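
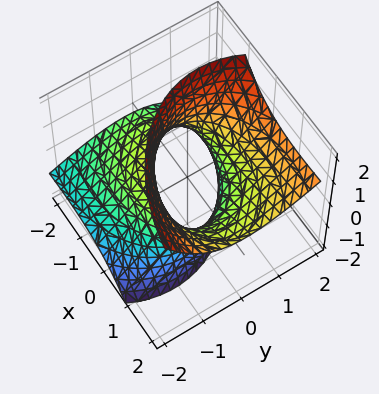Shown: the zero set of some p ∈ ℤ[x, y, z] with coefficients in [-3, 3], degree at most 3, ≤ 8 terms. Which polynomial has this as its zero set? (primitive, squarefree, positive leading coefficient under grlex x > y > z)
1. Degree: no degree-1 surface has this shape, so deg p = 2.
2. From the axis intercepts and sections: the y-axis gridline crossings are at y ∈ {-1, 1}; it misses every integer gridline on the z-axis.
3. Assembling these constraints gives the stated polynomial.

x^2 - 3*x*z + 2*y^2 - 2*y*z - z^2 - 2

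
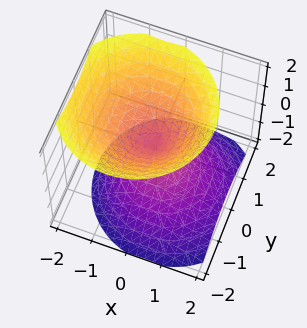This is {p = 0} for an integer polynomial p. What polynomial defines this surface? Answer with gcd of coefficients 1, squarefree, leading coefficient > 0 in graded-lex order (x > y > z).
First, I count 2 distinct pieces.
Then, deg p = 2.
Then, from the visible intercepts: it meets the y-axis at y = 0 (among the integer gridlines); one z-axis crossing is at z = 0.
Finally, solving for integer coefficients yields p as stated.

2*x^2 + x*z + 2*y^2 - 2*z^2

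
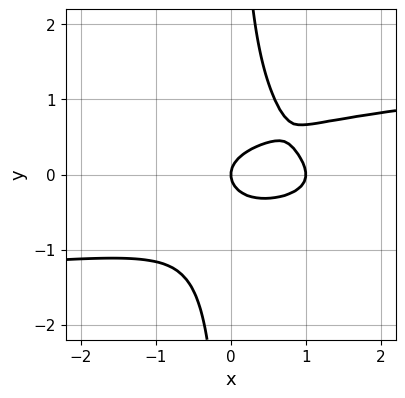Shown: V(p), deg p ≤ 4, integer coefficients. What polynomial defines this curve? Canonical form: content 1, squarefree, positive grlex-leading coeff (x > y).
3*x*y^3 - x^2 - 2*y^2 + x

1. Degree: no degree-3 curve has this shape, so deg p = 4.
2. From the axis intercepts and sections: it crosses the y-axis at the gridline y = 0; among the integer gridlines, it crosses the x-axis at x ∈ {0, 1}.
3. Assembling these constraints gives the stated polynomial.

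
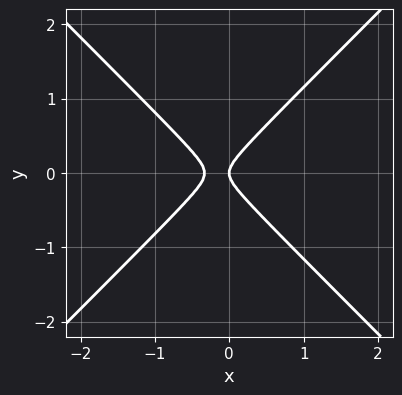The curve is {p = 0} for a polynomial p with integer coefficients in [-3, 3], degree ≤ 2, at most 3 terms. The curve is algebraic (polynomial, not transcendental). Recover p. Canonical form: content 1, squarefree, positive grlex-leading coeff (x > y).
First, degree: the shape is more complex than any degree-1 curve, so deg p = 2.
Then, symmetries: mirror symmetry y ↦ −y ⇒ only even powers of y.
Then, against the integer gridlines: it crosses the y-axis at the gridline y = 0; it crosses the x-axis at the gridline x = 0.
Finally, solving for integer coefficients yields p as stated.

3*x^2 - 3*y^2 + x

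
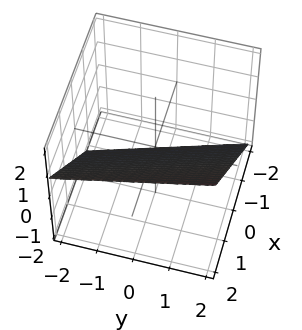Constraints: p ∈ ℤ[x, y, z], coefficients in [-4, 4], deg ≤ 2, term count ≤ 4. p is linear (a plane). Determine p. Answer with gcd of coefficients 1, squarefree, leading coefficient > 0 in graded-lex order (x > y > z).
(a) The degree is 1 — the surface is flat (a plane).
(b) From the visible intercepts: it meets the y-axis at y = 2 (among the integer gridlines).
(c) Assembling these constraints gives the stated polynomial.

3*x + y - 3*z - 2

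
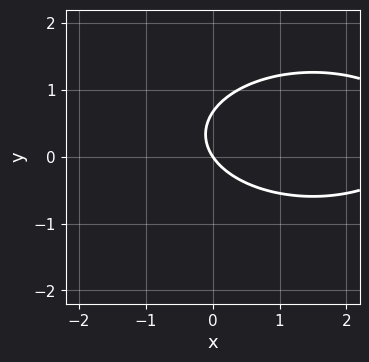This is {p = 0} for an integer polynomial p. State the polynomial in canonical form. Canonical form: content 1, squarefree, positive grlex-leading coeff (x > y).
x^2 + 3*y^2 - 3*x - 2*y

(a) deg p = 2. No degree-1 curve has this shape.
(b) From the axis intercepts and sections: one y-axis crossing is at y = 0; it crosses the x-axis at the gridline x = 0.
(c) Fitting integer coefficients to these (and the overall shape) gives p.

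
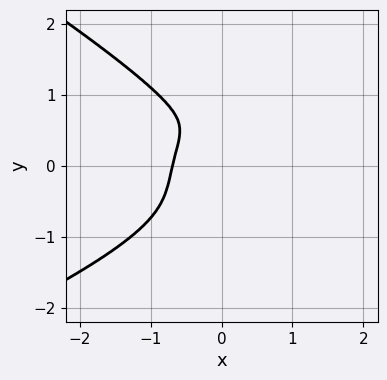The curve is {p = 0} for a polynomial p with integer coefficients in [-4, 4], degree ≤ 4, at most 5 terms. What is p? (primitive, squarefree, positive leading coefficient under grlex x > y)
x*y^3 + 3*y^4 + 3*x^3 - y + 1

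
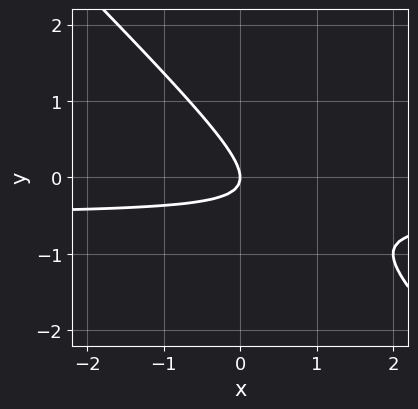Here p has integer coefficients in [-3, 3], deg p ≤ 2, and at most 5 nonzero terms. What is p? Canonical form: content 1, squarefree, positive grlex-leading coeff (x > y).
First, the degree is 2 — no degree-1 curve has this shape.
Then, checking where it meets the axes: it meets the x-axis at x = 0 (among the integer gridlines); one y-axis crossing is at y = 0.
Finally, solving for integer coefficients yields p as stated.

2*x*y + 2*y^2 + x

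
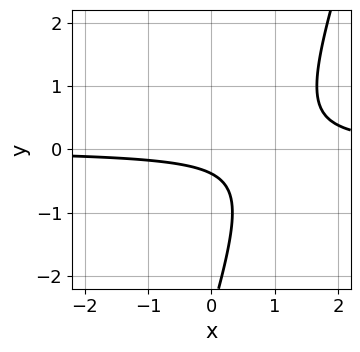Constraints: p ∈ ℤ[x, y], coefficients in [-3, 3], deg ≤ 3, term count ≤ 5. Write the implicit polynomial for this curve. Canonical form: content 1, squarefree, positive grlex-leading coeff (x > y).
First, degree: a generic line meets the curve in up to 2 points, so deg p = 2.
Then, checking where it meets the axes: it misses every integer gridline on the x-axis.
Finally, matching integer coefficients to the picture gives p.

3*x*y - y^2 - 3*y - 1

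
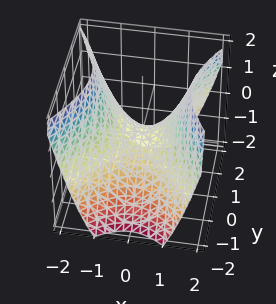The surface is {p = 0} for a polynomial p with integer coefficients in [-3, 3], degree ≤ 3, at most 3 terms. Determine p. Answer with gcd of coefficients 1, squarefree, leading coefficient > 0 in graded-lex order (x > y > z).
3*x^2 - 2*y^2 - 3*z

1. deg p = 2. A saddle surface; a quadric.
2. Symmetries: mirror symmetry x ↦ −x ⇒ only even powers of x; mirror symmetry y ↦ −y ⇒ only even powers of y.
3. Observable constraints: one y-axis crossing is at y = 0; it crosses the x-axis at the gridline x = 0; it crosses the z-axis at the gridline z = 0.
4. Assembling these constraints gives the stated polynomial.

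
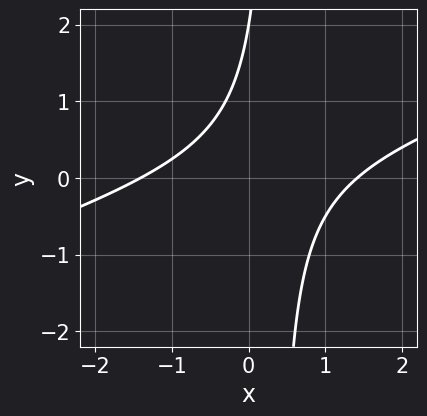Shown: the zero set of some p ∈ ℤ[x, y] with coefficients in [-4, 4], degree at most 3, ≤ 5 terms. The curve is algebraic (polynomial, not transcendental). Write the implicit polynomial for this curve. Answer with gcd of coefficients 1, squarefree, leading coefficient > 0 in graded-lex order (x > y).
x^2 - 3*x*y + y - 2

First, the degree is 2 — no degree-1 curve has this shape.
Next, observable constraints: it crosses the y-axis at the gridline y = 2.
Finally, these observations pin down the coefficients.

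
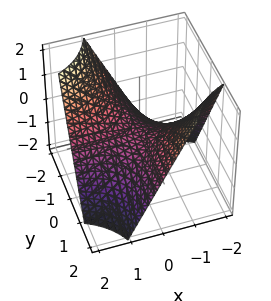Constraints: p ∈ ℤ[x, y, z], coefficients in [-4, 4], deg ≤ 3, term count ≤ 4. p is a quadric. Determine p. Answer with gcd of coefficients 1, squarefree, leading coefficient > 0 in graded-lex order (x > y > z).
1. deg p = 2. A hyperbolic paraboloid; a quadric.
2. Checking where it meets the axes: it crosses the z-axis at the gridline z = 0; every point of the y-axis in the box is on the surface.
3. The integer polynomial consistent with all of this is the stated p. Check: (2, 0, 0) on the x-axis lies on the surface, and p(2, 0, 0) = 0. ✓

x*y + z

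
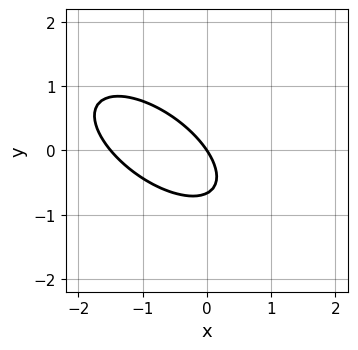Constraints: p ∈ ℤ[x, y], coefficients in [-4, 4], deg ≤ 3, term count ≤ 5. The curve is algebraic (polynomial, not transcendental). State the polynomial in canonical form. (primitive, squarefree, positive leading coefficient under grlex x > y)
(a) The degree is 2 — a generic line meets the curve in up to 2 points.
(b) Against the integer gridlines: one x-axis crossing is at x = 0; it meets the y-axis at y = 0 (among the integer gridlines).
(c) Assembling these constraints gives the stated polynomial.

2*x^2 + 3*x*y + 3*y^2 + 3*x + 2*y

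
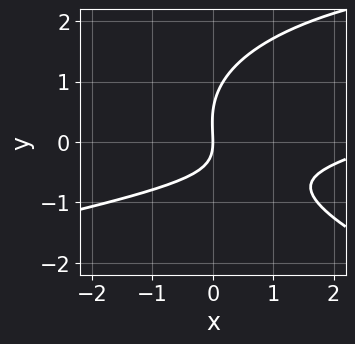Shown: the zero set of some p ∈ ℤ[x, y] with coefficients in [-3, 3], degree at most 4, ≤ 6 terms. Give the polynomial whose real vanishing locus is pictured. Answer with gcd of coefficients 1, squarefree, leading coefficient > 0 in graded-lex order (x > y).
2*y^3 + x^2 - 3*x*y - y^2 - 3*x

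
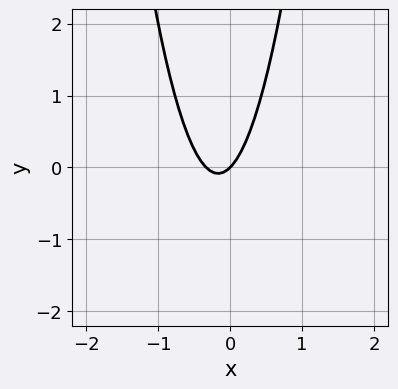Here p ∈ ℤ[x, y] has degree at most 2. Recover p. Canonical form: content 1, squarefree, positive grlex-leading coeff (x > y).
1. deg p = 2.
2. From the axis intercepts and sections: it meets the x-axis at x = 0 (among the integer gridlines); it meets the y-axis at y = 0 (among the integer gridlines).
3. Together with the visible shape, these determine p as stated.

3*x^2 + x - y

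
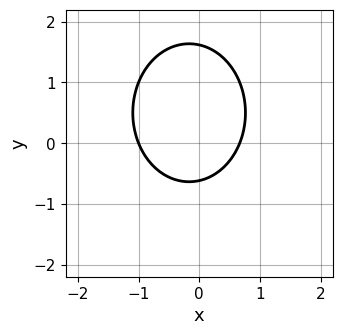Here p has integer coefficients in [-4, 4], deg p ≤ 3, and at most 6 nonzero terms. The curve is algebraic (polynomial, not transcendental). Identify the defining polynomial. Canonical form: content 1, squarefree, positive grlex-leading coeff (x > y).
3*x^2 + 2*y^2 + x - 2*y - 2

(a) Degree: a generic line meets the curve in up to 2 points, so deg p = 2.
(b) From the axis intercepts and sections: it meets the x-axis at x = -1 (among the integer gridlines).
(c) The integer polynomial consistent with all of this is the stated p.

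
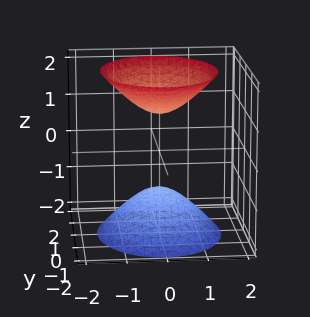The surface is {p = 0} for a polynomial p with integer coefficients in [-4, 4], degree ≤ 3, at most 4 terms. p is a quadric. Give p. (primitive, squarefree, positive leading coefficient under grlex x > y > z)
3*x^2 + 2*y^2 - 2*z^2 + 2

I count 2 distinct pieces. Treating them together as one polynomial.
The degree is 2 — two separate bowl-shaped sheets opening away from each other; a quadric.
Symmetries: mirror symmetry y ↦ −y ⇒ only even powers of y; it's symmetric under z → −z, forcing even powers of z; it's symmetric under x → −x, forcing even powers of x.
Against the integer gridlines: the z-axis gridline crossings are at z ∈ {-1, 1}; it misses every integer gridline on the x-axis; the surface avoids every integer y-axis point in the box.
Together with the visible shape, these determine p as stated.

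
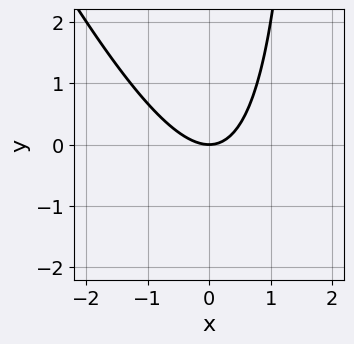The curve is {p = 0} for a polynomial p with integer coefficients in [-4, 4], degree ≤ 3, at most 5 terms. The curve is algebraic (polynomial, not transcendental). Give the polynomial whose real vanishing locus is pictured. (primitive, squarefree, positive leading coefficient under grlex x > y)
First, the degree is 2 — a generic line meets the curve in up to 2 points.
Next, against the integer gridlines: one x-axis crossing is at x = 0; one y-axis crossing is at y = 0.
Finally, putting this together gives p.

2*x^2 + x*y - 2*y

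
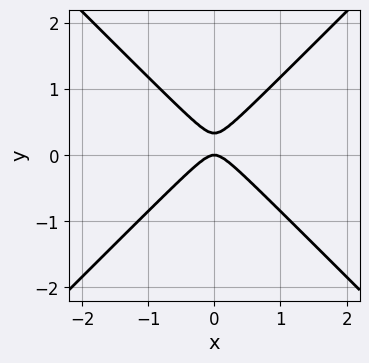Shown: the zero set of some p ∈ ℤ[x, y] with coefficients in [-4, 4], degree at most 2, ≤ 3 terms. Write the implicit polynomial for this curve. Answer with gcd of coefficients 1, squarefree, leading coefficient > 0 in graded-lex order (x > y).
Degree: a generic line meets the curve in up to 2 points, so deg p = 2.
Symmetries: mirror symmetry x ↦ −x ⇒ only even powers of x.
From the visible intercepts: it crosses the y-axis at the gridline y = 0; it crosses the x-axis at the gridline x = 0.
Assembling these constraints gives the stated polynomial.

3*x^2 - 3*y^2 + y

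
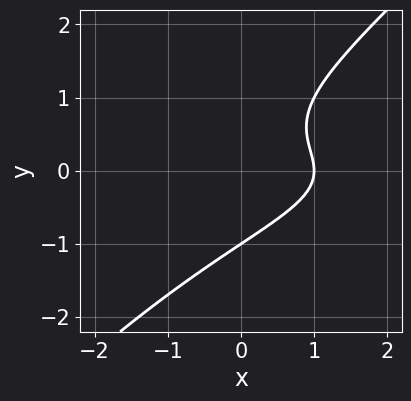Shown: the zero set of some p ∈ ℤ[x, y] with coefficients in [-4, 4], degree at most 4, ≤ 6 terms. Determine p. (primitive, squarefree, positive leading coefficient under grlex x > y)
(a) Degree: the shape is more complex than any degree-2 curve, so deg p = 3.
(b) Against the integer gridlines: one y-axis crossing is at y = -1; one x-axis crossing is at x = 1.
(c) Matching integer coefficients to the picture gives p.

x*y^2 - y^3 + x - 1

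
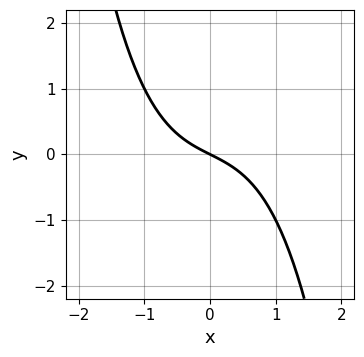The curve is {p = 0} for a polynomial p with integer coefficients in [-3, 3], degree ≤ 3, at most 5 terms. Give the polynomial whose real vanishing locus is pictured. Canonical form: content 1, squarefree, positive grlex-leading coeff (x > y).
(a) Degree: a generic line meets the curve in up to 3 points, so deg p = 3.
(b) Observable constraints: it crosses the x-axis at the gridline x = 0; one y-axis crossing is at y = 0.
(c) Solving for integer coefficients yields p as stated.

x^3 + x + 2*y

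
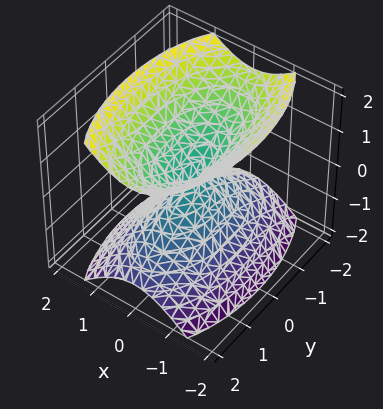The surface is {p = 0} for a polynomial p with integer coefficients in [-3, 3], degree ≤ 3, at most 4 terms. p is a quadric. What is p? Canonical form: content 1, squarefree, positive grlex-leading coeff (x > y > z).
3*x^2 + y^2 - 2*z^2

There are 2 components. They look like related sheets of one shape, so recover p as a whole.
deg p = 2. Two nappes meeting at a single point; a quadric.
Symmetries: the x ↦ −x reflection is a symmetry, so x appears only in even powers; it's symmetric under z → −z, forcing even powers of z; mirror symmetry y ↦ −y ⇒ only even powers of y.
Observable constraints: one z-axis crossing is at z = 0; one y-axis crossing is at y = 0.
Fitting integer coefficients to these (and the overall shape) gives p.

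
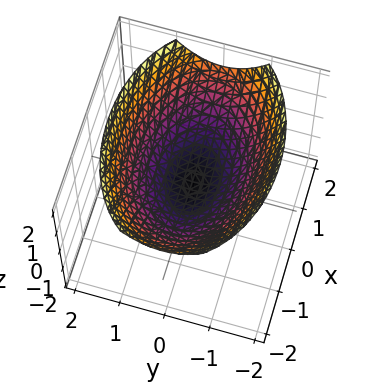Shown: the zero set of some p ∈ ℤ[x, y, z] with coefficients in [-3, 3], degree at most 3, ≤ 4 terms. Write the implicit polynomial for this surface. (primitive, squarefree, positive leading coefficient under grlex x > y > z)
x^2 + 2*y^2 - 3*z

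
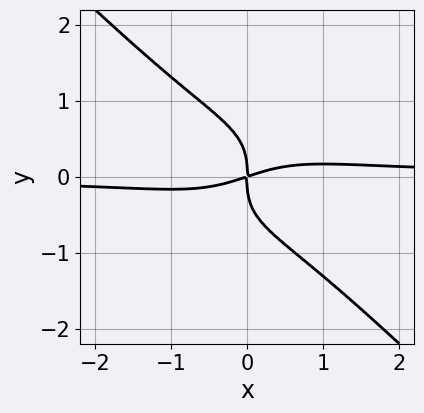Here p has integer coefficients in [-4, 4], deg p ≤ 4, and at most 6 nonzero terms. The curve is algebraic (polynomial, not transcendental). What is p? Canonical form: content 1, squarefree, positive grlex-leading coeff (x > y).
3*x^3*y + 3*y^4 - x^2 + 3*x*y

First, the degree is 4 — a generic line meets the curve in up to 4 points.
Next, against the integer gridlines: one x-axis crossing is at x = 0; one y-axis crossing is at y = 0.
Finally, putting this together gives p.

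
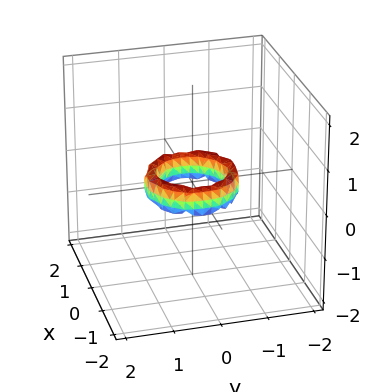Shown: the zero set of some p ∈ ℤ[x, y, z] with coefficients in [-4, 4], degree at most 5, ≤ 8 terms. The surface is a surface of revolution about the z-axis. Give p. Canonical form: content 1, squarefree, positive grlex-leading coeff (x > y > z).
2*x^4 + 4*x^2*y^2 + 2*y^4 - 3*x^2 - 3*y^2 + z^2 + 1

The degree is 4 — a generic line meets the surface in up to 4 points.
Symmetries: rotational symmetry about the z-axis ⇒ p depends on x, y only through x² + y².
Checking where it meets the axes: a circular section at z = 0 has radius between 0 and 1; among the integer gridlines, it crosses the y-axis at y ∈ {-1, 1}; it misses every integer gridline on the z-axis.
The integer polynomial consistent with all of this is the stated p. Check: (1, 0, 0) on the x-axis lies on the surface, and p(1, 0, 0) = 0. ✓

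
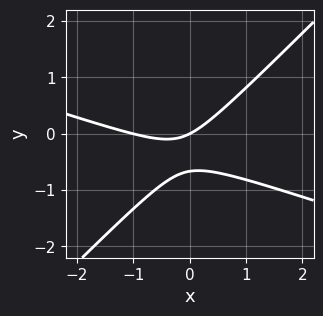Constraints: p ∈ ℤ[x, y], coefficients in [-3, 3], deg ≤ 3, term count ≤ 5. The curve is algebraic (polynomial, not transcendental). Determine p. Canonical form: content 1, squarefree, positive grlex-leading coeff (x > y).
x^2 + 2*x*y - 3*y^2 + x - 2*y

(a) Degree: a generic line meets the curve in up to 2 points, so deg p = 2.
(b) Reading off the gridlines: it meets the y-axis at y = 0 (among the integer gridlines); among the integer gridlines, it crosses the x-axis at x ∈ {-1, 0}.
(c) Together with the visible shape, these determine p as stated.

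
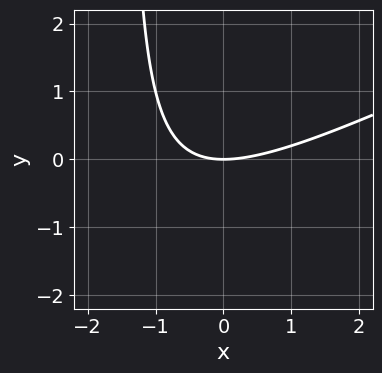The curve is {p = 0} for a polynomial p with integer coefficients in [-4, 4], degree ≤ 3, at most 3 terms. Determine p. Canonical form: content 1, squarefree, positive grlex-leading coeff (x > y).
deg p = 2. No degree-1 curve has this shape.
Checking where it meets the axes: it crosses the x-axis at the gridline x = 0; it meets the y-axis at y = 0 (among the integer gridlines).
Solving for integer coefficients yields p as stated.

x^2 - 2*x*y - 3*y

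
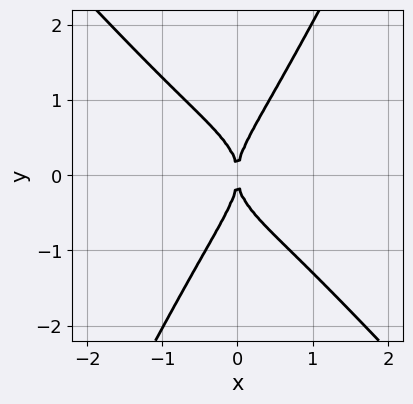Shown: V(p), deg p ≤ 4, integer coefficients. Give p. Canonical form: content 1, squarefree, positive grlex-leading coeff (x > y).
1. deg p = 4.
2. Observable constraints: it meets the x-axis at x = 0 (among the integer gridlines); it crosses the y-axis at the gridline y = 0.
3. Together with the visible shape, these determine p as stated.

2*x^4 + 3*x^2*y^2 + 2*x*y^3 - 2*y^4 + 3*x^2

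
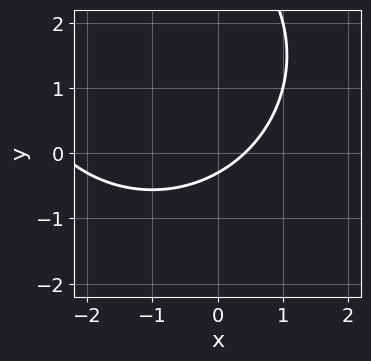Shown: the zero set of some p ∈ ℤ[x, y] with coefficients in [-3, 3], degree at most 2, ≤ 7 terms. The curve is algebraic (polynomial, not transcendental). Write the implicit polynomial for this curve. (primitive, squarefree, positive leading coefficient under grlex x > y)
x^2 + y^2 + 2*x - 3*y - 1

deg p = 2. No degree-1 curve has this shape.
Solving for integer coefficients yields p as stated.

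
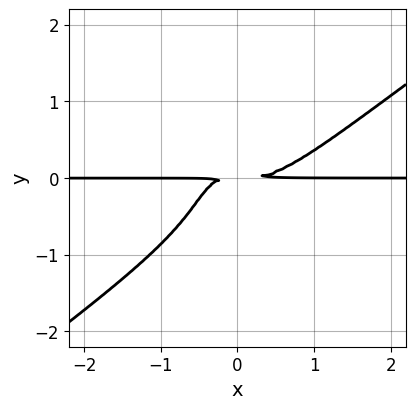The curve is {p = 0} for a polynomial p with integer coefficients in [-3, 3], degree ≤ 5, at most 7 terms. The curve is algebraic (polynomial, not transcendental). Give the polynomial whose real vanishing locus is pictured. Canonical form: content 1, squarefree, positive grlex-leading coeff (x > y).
3*x^3*y - 3*x^2*y^2 - 2*y^4 - 3*x*y^2 - 2*y^2

(a) deg p = 4. A generic line meets the curve in up to 4 points.
(b) Checking where it meets the axes: every point of the x-axis in the box is on the curve.
(c) These observations pin down the coefficients.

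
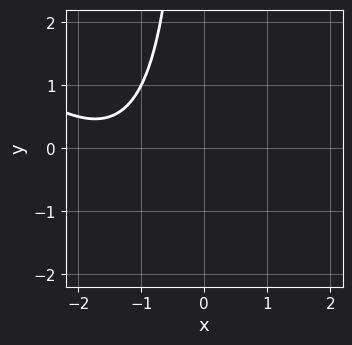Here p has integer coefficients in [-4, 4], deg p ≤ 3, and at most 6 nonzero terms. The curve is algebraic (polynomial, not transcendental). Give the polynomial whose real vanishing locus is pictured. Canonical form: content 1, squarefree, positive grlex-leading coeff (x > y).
x^2 + x*y + 3*x + 3

First, deg p = 2. A generic line meets the curve in up to 2 points.
Then, reading off the gridlines: no y-intercept at any integer in the box; the curve avoids every integer x-axis point in the box.
Finally, solving for integer coefficients yields p as stated.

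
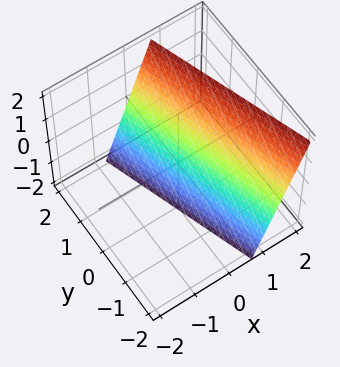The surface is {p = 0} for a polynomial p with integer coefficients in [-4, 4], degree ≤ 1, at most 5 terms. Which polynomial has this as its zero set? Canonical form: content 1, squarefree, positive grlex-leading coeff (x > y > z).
3*x + y - z - 2

First, degree: the surface is flat (a plane), so deg p = 1.
Then, against the integer gridlines: it meets the y-axis at y = 2 (among the integer gridlines); it crosses the z-axis at the gridline z = -2.
Finally, putting this together gives p.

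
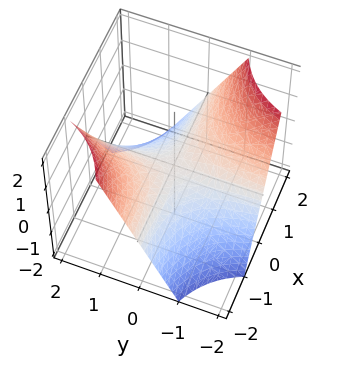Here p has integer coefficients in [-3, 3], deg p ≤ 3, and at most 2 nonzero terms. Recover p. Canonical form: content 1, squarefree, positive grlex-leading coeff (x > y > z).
x*y + z

(a) The degree is 2 — a hyperbolic paraboloid; a quadric.
(b) Observable constraints: it crosses the z-axis at the gridline z = 0; the visible x-axis segment lies entirely on the surface; the visible y-axis segment lies entirely on the surface.
(c) Solving for integer coefficients yields p as stated.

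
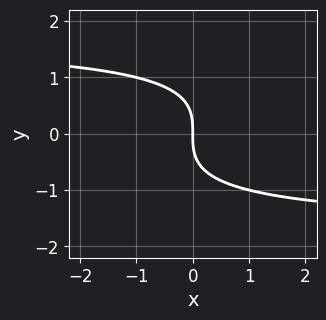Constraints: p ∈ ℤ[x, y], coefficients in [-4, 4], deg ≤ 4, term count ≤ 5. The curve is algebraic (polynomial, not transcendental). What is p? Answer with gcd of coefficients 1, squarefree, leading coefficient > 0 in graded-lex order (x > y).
First, degree: a generic line meets the curve in up to 3 points, so deg p = 3.
Next, against the integer gridlines: one y-axis crossing is at y = 0; it meets the x-axis at x = 0 (among the integer gridlines).
Finally, matching integer coefficients to the picture gives p.

x*y^2 - 2*y^3 - 3*x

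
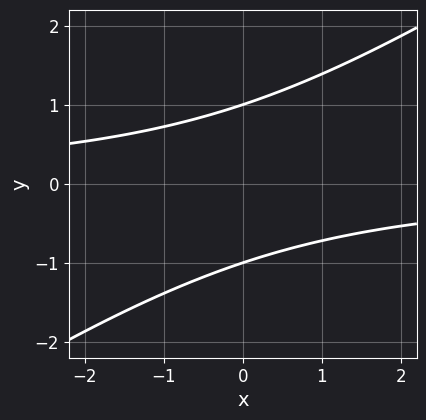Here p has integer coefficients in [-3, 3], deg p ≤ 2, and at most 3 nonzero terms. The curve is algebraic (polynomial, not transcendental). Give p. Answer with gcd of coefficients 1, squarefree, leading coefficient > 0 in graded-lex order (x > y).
2*x*y - 3*y^2 + 3

1. deg p = 2. A generic line meets the curve in up to 2 points.
2. Reading off the gridlines: among the integer gridlines, it crosses the y-axis at y ∈ {-1, 1}; it misses every integer gridline on the x-axis.
3. Fitting integer coefficients to these (and the overall shape) gives p.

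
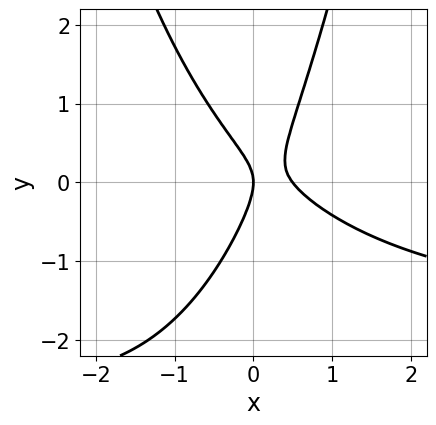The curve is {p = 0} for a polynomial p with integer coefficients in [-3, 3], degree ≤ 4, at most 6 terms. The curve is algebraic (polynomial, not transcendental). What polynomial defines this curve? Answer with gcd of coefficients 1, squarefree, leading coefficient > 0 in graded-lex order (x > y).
First, degree: the shape is more complex than any degree-2 curve, so deg p = 3.
Next, against the integer gridlines: one x-axis crossing is at x = 0; it crosses the y-axis at the gridline y = 0.
Finally, putting this together gives p.

x^2*y + 2*x^2 + x*y - y^2 - x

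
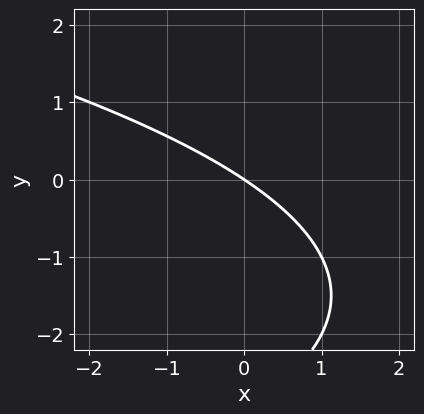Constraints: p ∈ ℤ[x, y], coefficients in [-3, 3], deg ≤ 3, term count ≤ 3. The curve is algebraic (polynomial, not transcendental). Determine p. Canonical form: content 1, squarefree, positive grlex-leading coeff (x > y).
y^2 + 2*x + 3*y

First, deg p = 2. The shape is more complex than any degree-1 curve.
Then, observable constraints: it crosses the y-axis at the gridline y = 0; it meets the x-axis at x = 0 (among the integer gridlines).
Finally, assembling these constraints gives the stated polynomial.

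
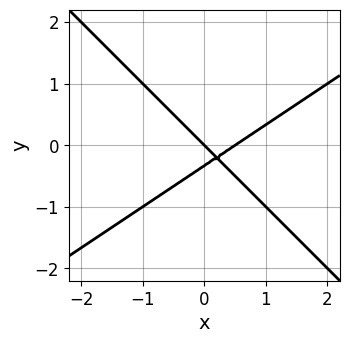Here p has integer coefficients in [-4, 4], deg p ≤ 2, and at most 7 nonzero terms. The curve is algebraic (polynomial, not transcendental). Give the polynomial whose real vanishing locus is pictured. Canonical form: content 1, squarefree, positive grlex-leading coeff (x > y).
2*x^2 - x*y - 3*y^2 - x - y

deg p = 2. No degree-1 curve has this shape.
Checking where it meets the axes: one y-axis crossing is at y = 0; it crosses the x-axis at the gridline x = 0.
These observations pin down the coefficients.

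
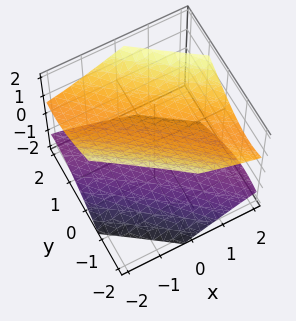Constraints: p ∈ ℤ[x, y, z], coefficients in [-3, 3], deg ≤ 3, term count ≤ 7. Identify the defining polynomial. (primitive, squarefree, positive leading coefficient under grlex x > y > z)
1. The picture has 2 separate pieces.
2. deg p = 2.
3. Checking where it meets the axes: no y-intercept at any integer in the box; the z-axis gridline crossings are at z ∈ {-1, 1}; no x-intercept at any integer in the box.
4. Together with the visible shape, these determine p as stated.

x^2 + 3*x*y + 2*y^2 - 3*z^2 + 3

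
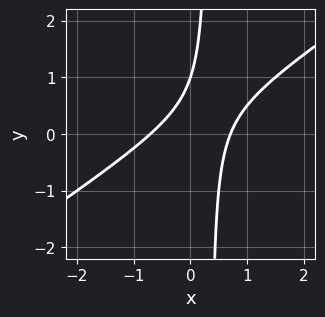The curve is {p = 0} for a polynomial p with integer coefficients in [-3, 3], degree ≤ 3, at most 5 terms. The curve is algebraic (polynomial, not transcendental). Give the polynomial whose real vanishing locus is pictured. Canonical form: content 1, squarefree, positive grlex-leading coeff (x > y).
2*x^2 - 3*x*y + y - 1

First, the degree is 2 — the shape is more complex than any degree-1 curve.
Then, observable constraints: it meets the y-axis at y = 1 (among the integer gridlines).
Finally, putting this together gives p.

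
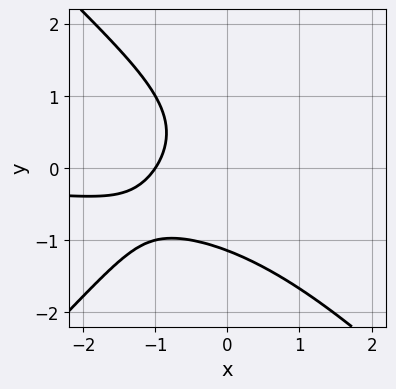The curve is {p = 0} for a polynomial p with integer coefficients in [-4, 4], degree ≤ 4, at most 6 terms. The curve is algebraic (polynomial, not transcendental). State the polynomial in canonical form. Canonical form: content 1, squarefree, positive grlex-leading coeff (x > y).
The degree is 3 — no degree-2 curve has this shape.
From the visible intercepts: it meets the x-axis at x = -1 (among the integer gridlines).
Matching integer coefficients to the picture gives p.

2*x^2*y - 2*y^3 - 3*x - 3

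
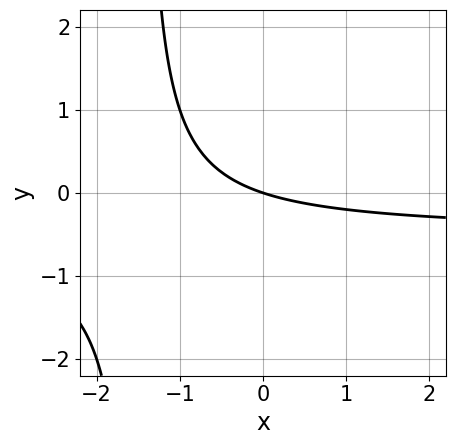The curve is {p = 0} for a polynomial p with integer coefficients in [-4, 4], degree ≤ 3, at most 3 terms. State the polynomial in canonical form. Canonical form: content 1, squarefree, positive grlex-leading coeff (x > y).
2*x*y + x + 3*y

First, the degree is 2 — the shape is more complex than any degree-1 curve.
Next, checking where it meets the axes: it crosses the y-axis at the gridline y = 0; it crosses the x-axis at the gridline x = 0.
Finally, matching integer coefficients to the picture gives p.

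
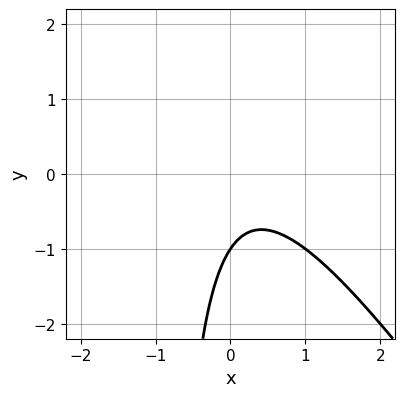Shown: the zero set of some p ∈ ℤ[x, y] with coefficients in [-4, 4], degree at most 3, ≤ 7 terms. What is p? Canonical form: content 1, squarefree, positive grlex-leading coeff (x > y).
3*x^2 + 2*x*y - x + 2*y + 2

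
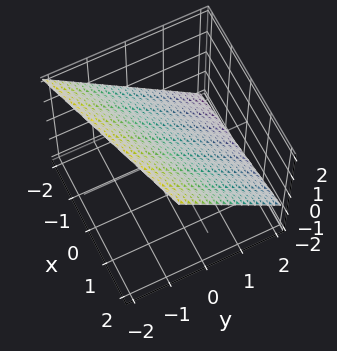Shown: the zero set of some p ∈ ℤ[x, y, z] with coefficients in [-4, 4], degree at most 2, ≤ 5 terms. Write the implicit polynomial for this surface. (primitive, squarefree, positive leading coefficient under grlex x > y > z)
1. Degree: every cross-section is a straight line — this is a plane, so deg p = 1.
2. From the visible intercepts: it crosses the x-axis at the gridline x = -2.
3. The integer polynomial consistent with all of this is the stated p.

x - 3*y - 3*z + 2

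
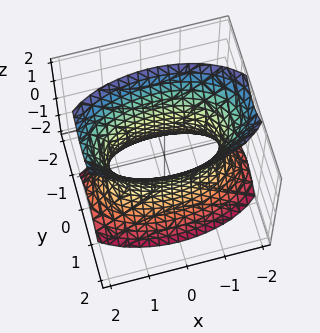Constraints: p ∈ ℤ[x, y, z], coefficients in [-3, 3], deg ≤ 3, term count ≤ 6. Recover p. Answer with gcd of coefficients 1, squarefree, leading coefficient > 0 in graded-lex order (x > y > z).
x^2 + 3*y^2 - z^2 - 2

First, deg p = 2. An hourglass — one-sheet hyperboloid; a quadric.
Then, symmetries: it's symmetric under z → −z, forcing even powers of z; mirror symmetry y ↦ −y ⇒ only even powers of y; the x ↦ −x reflection is a symmetry, so x appears only in even powers.
Then, reading off the gridlines: no z-intercept at any integer in the box.
Finally, assembling these constraints gives the stated polynomial.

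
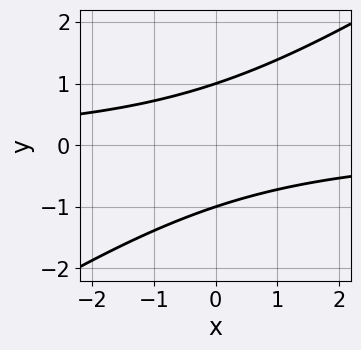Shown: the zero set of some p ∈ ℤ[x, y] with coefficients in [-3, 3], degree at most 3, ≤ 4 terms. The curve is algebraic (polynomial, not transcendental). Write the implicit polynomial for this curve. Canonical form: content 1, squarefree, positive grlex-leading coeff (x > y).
(a) The degree is 2 — the shape is more complex than any degree-1 curve.
(b) From the visible intercepts: it misses every integer gridline on the x-axis; the y-axis gridline crossings are at y ∈ {-1, 1}.
(c) These observations pin down the coefficients.

2*x*y - 3*y^2 + 3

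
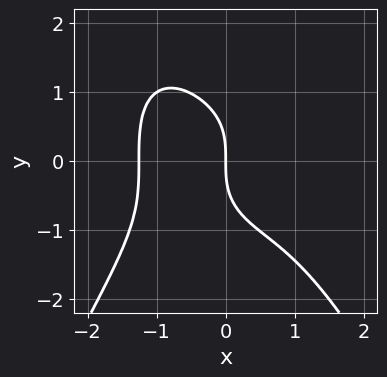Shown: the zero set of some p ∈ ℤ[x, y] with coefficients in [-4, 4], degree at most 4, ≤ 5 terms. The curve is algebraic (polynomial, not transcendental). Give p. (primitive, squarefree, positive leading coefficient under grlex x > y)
x^4 + y^3 + 2*x

1. Degree: a generic line meets the curve in up to 4 points, so deg p = 4.
2. Reading off the gridlines: one x-axis crossing is at x = 0; one y-axis crossing is at y = 0.
3. These observations pin down the coefficients.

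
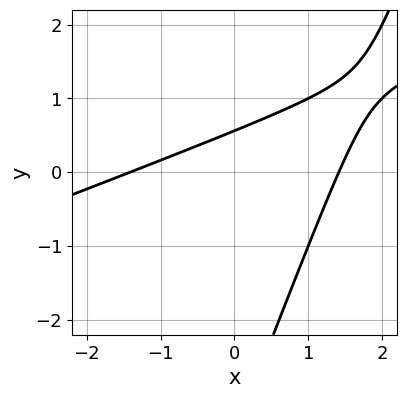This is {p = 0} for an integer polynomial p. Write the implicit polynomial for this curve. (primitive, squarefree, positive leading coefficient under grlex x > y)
deg p = 2.
Putting this together gives p.

x^2 - 3*x*y + y^2 + 3*y - 2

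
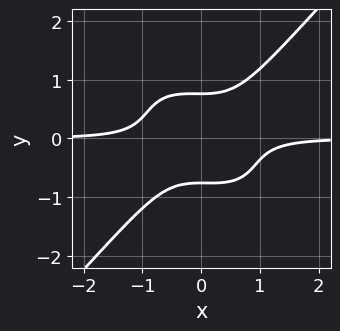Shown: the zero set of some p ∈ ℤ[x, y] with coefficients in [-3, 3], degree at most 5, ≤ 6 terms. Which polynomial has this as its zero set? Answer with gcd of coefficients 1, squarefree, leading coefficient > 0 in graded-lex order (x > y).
(a) deg p = 4. A generic line meets the curve in up to 4 points.
(b) Checking where it meets the axes: no x-intercept at any integer in the box.
(c) Fitting integer coefficients to these (and the overall shape) gives p.

3*x^3*y + x^2*y^2 - 3*y^4 + 1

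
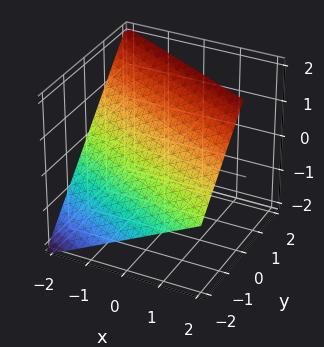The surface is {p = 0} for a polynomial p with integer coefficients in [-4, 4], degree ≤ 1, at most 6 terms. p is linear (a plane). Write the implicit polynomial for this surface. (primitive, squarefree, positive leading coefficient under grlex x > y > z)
x + 2*y - 2*z + 2

First, the degree is 1 — the surface is flat (a plane).
Then, from the visible intercepts: one x-axis crossing is at x = -2; it crosses the y-axis at the gridline y = -1; it crosses the z-axis at the gridline z = 1.
Finally, matching integer coefficients to the picture gives p.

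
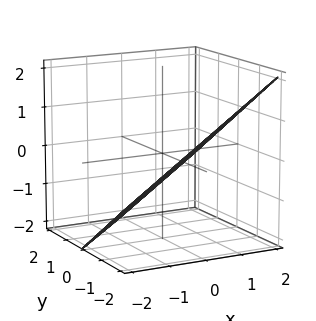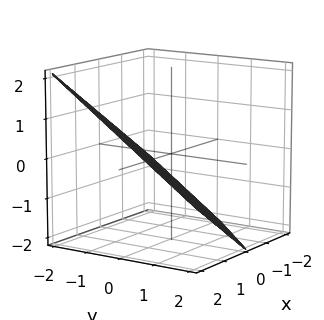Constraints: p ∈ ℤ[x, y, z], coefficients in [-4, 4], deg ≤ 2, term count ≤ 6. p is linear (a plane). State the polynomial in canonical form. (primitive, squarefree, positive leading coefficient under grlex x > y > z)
2*x - 2*y - 3*z - 2

(a) Degree: the surface is flat (a plane), so deg p = 1.
(b) From the axis intercepts and sections: it meets the y-axis at y = -1 (among the integer gridlines); one x-axis crossing is at x = 1.
(c) These observations pin down the coefficients.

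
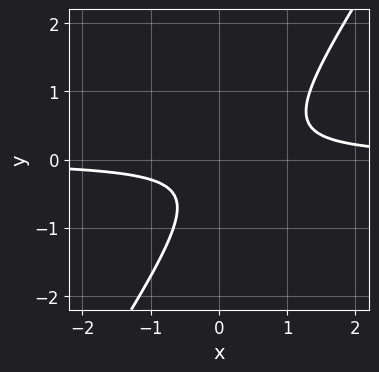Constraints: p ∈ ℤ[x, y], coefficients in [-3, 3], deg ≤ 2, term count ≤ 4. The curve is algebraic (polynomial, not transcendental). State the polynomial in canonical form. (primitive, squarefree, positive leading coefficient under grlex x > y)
1. The degree is 2 — no degree-1 curve has this shape.
2. Reading off the gridlines: no y-intercept at any integer in the box; no x-intercept at any integer in the box.
3. These observations pin down the coefficients.

3*x*y - 2*y^2 - y - 1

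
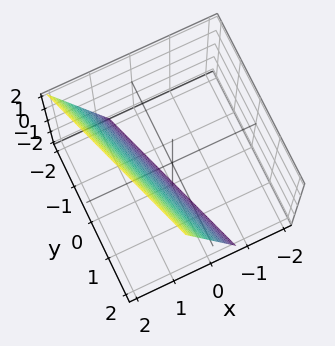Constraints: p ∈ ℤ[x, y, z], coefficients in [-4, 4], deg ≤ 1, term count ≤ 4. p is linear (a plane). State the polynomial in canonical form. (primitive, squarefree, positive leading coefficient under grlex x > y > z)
3*x + y - z - 2

The degree is 1 — every cross-section is a straight line — this is a plane.
From the visible intercepts: it meets the z-axis at z = -2 (among the integer gridlines); it meets the y-axis at y = 2 (among the integer gridlines).
These observations pin down the coefficients.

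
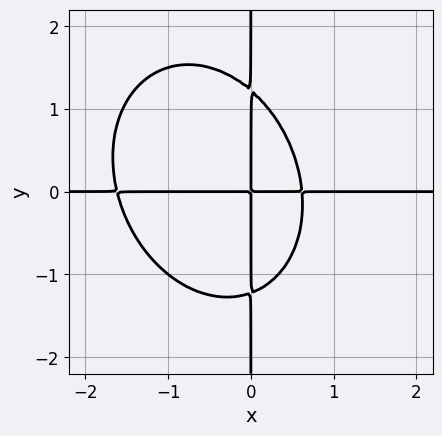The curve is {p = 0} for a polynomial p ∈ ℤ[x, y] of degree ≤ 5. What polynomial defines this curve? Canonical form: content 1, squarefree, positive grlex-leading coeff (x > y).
3*x^3*y + x^2*y^2 + 2*x*y^3 + 3*x^2*y - 3*x*y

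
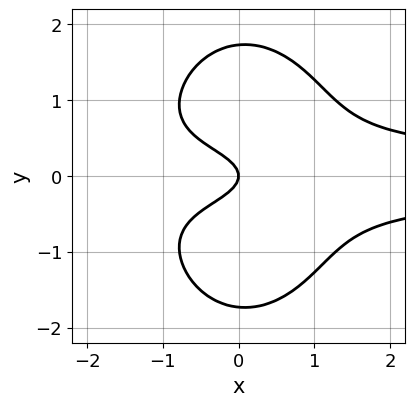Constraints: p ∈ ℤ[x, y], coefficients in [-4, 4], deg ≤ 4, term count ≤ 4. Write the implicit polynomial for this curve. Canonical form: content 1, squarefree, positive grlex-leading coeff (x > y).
2*x^2*y^2 + y^4 - 3*y^2 - x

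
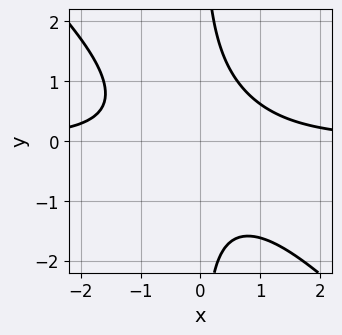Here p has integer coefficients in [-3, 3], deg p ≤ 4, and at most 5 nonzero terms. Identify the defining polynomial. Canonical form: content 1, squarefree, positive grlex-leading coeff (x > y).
x^2*y + x*y^2 - 1

(a) The degree is 3 — the shape is more complex than any degree-2 curve.
(b) Checking where it meets the axes: it misses every integer gridline on the x-axis; it misses every integer gridline on the y-axis.
(c) Matching integer coefficients to the picture gives p.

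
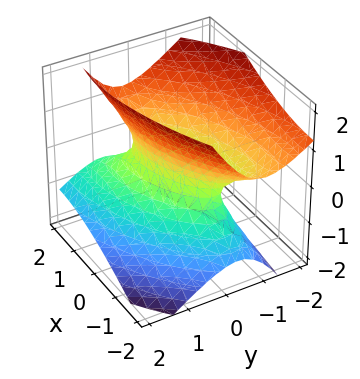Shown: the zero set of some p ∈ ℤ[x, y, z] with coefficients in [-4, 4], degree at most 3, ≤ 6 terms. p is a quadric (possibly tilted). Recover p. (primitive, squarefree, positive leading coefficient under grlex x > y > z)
x^2 - 2*x*y + 3*y^2 + 2*y*z - 2*z^2 - 1

First, the degree is 2 — no degree-1 surface has this shape.
Next, from the axis intercepts and sections: among the integer gridlines, it crosses the x-axis at x ∈ {-1, 1}; no z-intercept at any integer in the box.
Finally, the integer polynomial consistent with all of this is the stated p.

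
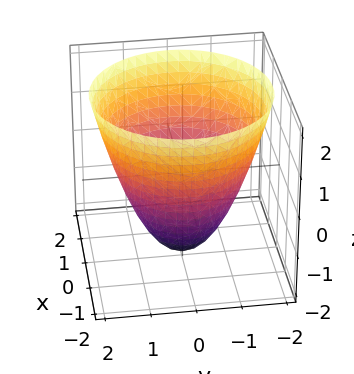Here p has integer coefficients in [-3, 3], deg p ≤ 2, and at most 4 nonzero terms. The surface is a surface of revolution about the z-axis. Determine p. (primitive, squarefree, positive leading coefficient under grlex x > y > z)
x^2 + y^2 - z - 2

1. deg p = 2. No degree-1 surface has this shape.
2. Symmetries: rotational symmetry about the z-axis ⇒ p depends on x, y only through x² + y².
3. From the axis intercepts and sections: a circular section at z = -1 has radius exactly 1; it crosses the z-axis at the gridline z = -2.
4. Solving for integer coefficients yields p as stated.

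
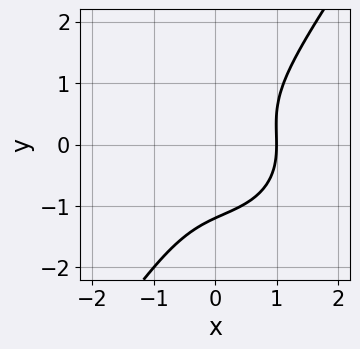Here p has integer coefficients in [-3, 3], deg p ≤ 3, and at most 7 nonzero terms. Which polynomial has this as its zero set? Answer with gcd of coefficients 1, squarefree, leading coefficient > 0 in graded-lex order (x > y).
The degree is 3 — no degree-2 curve has this shape.
From the axis intercepts and sections: it crosses the x-axis at the gridline x = 1.
Putting this together gives p.

2*x^3 + 2*x*y^2 - 2*y^3 - y^2 - 2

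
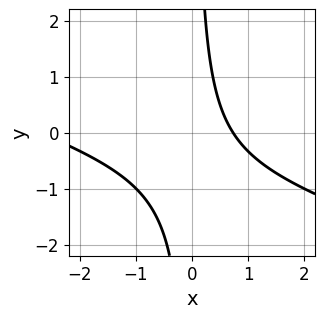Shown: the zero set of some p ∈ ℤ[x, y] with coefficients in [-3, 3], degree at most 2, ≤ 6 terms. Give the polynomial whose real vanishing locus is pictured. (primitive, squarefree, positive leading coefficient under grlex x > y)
x^2 + 3*x*y + 2*x - 2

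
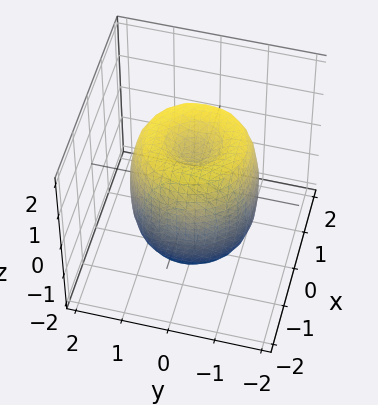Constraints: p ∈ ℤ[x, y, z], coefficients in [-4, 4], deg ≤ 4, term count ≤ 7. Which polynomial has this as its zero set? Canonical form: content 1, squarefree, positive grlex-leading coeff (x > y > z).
The degree is 4 — no degree-3 surface has this shape.
Symmetries: the z-axis is an axis of rotation, so x and y enter only as x² + y².
From the axis intercepts and sections: among the integer gridlines, it crosses the z-axis at z ∈ {-1, 1}; a circular section at z = -1 has radius between 1 and 2.
The integer polynomial consistent with all of this is the stated p.

2*x^4 + 4*x^2*y^2 + 2*y^4 - 3*x^2 - 3*y^2 + z^2 - 1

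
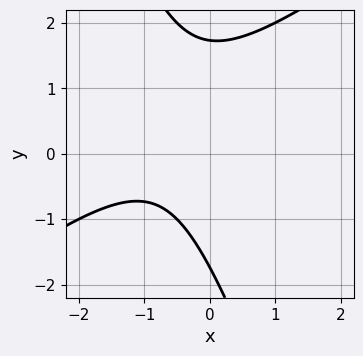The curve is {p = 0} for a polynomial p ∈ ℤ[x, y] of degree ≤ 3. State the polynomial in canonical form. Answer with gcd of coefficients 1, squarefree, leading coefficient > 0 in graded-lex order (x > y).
2*x^2 - 2*x*y - y^2 + 3*x + 3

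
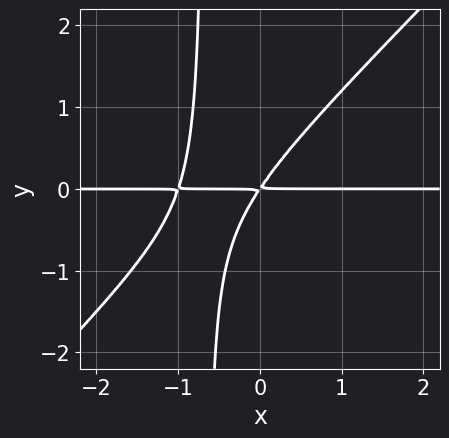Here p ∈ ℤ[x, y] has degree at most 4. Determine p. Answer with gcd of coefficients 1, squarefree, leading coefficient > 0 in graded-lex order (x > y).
3*x^2*y - 3*x*y^2 + 3*x*y - 2*y^2

(a) Degree: a generic line meets the curve in up to 3 points, so deg p = 3.
(b) Reading off the gridlines: every point of the x-axis in the box is on the curve.
(c) These observations pin down the coefficients.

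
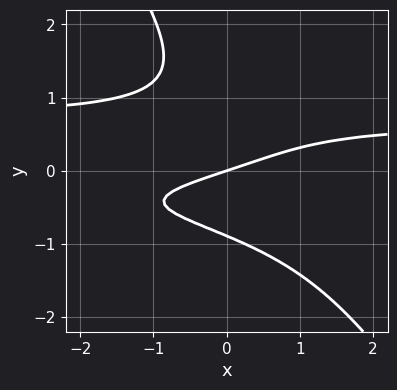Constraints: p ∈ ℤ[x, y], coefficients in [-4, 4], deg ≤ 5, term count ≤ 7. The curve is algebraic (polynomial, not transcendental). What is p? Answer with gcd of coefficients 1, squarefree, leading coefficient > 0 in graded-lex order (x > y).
3*x*y^3 + 2*y^4 - 2*y^3 - x + 3*y

1. Degree: the shape is more complex than any degree-3 curve, so deg p = 4.
2. Observable constraints: one y-axis crossing is at y = 0; one x-axis crossing is at x = 0.
3. These observations pin down the coefficients.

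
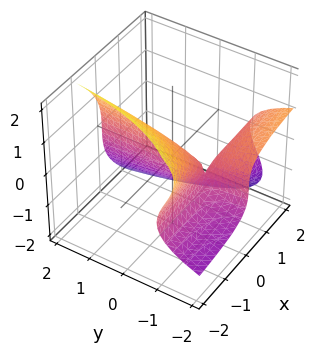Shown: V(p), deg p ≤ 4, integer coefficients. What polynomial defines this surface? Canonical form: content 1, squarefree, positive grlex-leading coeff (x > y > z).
2*x*z^2 + 2*z^3 + 3*x*y + 3*x

1. The degree is 3 — no degree-2 surface has this shape.
2. From the visible intercepts: one z-axis crossing is at z = 0; every point of the y-axis in the box is on the surface; it crosses the x-axis at the gridline x = 0.
3. Together with the visible shape, these determine p as stated.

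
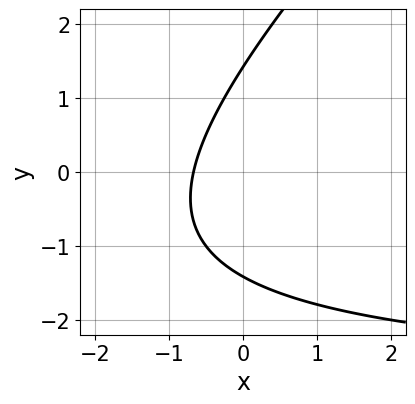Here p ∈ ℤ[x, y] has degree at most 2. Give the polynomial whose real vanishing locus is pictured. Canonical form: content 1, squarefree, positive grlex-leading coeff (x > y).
1. Degree: a generic line meets the curve in up to 2 points, so deg p = 2.
2. The integer polynomial consistent with all of this is the stated p.

x*y - y^2 + 3*x + 2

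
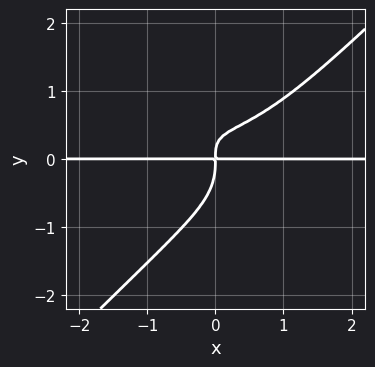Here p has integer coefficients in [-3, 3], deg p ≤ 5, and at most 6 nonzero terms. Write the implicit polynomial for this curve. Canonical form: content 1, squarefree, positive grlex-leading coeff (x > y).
x^3*y + 2*x^2*y^2 - 3*y^4 - 3*x*y^2 + 2*x*y

First, the degree is 4 — no degree-3 curve has this shape.
Next, against the integer gridlines: the visible x-axis segment lies entirely on the curve.
Finally, solving for integer coefficients yields p as stated.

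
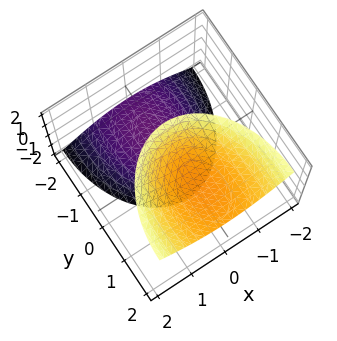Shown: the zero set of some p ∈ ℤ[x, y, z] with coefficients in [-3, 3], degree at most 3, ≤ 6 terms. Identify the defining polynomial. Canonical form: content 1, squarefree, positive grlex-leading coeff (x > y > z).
2*x^2 + y^2 - 2*y*z - z^2 + 2

1. There are 2 components. They look like related sheets of one shape, so recover p as a whole.
2. deg p = 2. A generic line meets the surface in up to 2 points.
3. From the visible intercepts: no x-intercept at any integer in the box; no y-intercept at any integer in the box.
4. Assembling these constraints gives the stated polynomial.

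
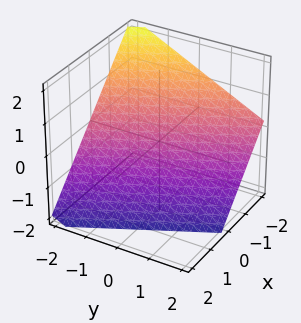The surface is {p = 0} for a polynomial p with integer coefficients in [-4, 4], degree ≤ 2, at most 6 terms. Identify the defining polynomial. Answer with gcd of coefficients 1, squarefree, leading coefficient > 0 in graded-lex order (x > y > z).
2*x + y + 2*z + 2

(a) Degree: every cross-section is a straight line — this is a plane, so deg p = 1.
(b) Reading off the gridlines: one x-axis crossing is at x = -1; it meets the y-axis at y = -2 (among the integer gridlines); it crosses the z-axis at the gridline z = -1.
(c) Solving for integer coefficients yields p as stated.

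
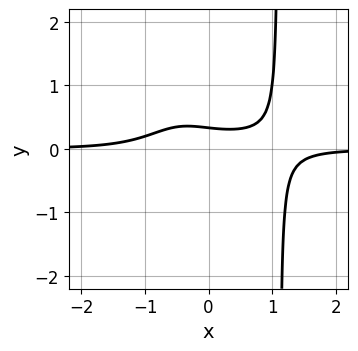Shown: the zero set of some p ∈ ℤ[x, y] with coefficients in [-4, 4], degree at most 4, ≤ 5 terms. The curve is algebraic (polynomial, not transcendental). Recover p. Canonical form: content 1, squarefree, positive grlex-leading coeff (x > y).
(a) The degree is 4 — a generic line meets the curve in up to 4 points.
(b) From the visible intercepts: the curve avoids every integer x-axis point in the box.
(c) Assembling these constraints gives the stated polynomial.

3*x^3*y - x*y - 3*y + 1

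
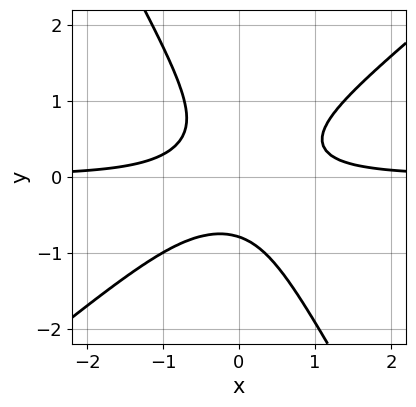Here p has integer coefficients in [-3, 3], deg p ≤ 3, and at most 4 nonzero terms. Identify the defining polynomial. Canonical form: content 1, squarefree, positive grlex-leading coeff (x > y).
1. deg p = 3. The shape is more complex than any degree-2 curve.
2. From the visible intercepts: no x-intercept at any integer in the box.
3. Assembling these constraints gives the stated polynomial.

3*x^2*y - 2*x*y^2 - 2*y^3 - 1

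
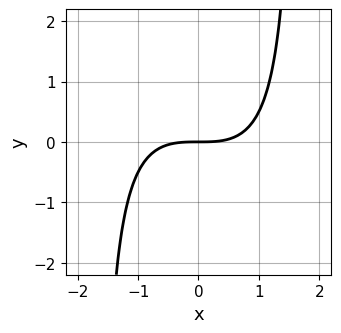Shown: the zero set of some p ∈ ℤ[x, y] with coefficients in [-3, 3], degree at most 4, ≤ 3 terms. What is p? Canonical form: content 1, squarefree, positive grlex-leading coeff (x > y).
First, degree: the shape is more complex than any degree-2 curve, so deg p = 3.
Next, from the visible intercepts: it meets the y-axis at y = 0 (among the integer gridlines); it meets the x-axis at x = 0 (among the integer gridlines).
Finally, assembling these constraints gives the stated polynomial.

x^3 + x^2*y - 3*y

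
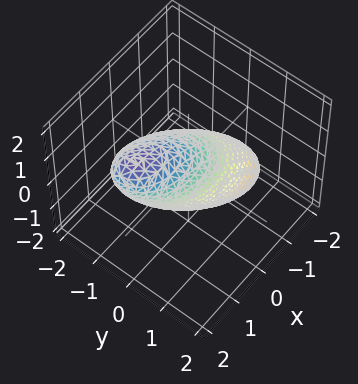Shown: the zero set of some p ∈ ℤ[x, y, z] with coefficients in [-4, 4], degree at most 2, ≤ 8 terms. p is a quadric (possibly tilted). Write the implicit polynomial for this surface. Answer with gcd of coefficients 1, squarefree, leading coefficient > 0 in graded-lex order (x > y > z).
1. deg p = 2. A generic line meets the surface in up to 2 points.
2. From the visible intercepts: the y-axis gridline crossings are at y ∈ {-1, 1}.
3. Matching integer coefficients to the picture gives p.

2*x^2 + x*y - 3*x*z + 3*y^2 + 2*z^2 - 3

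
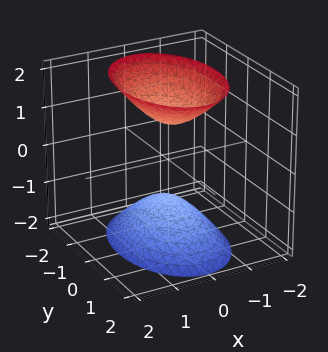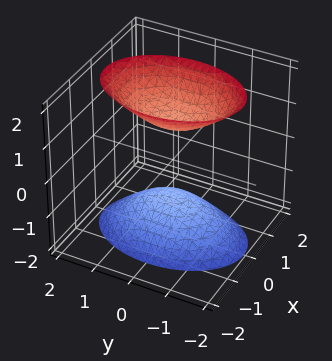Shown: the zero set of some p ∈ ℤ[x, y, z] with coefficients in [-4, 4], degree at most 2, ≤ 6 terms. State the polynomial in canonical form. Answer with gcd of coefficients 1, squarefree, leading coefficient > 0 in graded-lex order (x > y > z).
1. There are 2 components. They look like related sheets of one shape, so recover p as a whole.
2. Degree: two separate bowl-shaped sheets opening away from each other; a quadric, so deg p = 2.
3. Symmetries: mirror symmetry y ↦ −y ⇒ only even powers of y; it's symmetric under z → −z, forcing even powers of z; the x ↦ −x reflection is a symmetry, so x appears only in even powers.
4. Checking where it meets the axes: it misses every integer gridline on the x-axis; it misses every integer gridline on the y-axis; among the integer gridlines, it crosses the z-axis at z ∈ {-1, 1}.
5. Solving for integer coefficients yields p as stated.

2*x^2 + y^2 - z^2 + 1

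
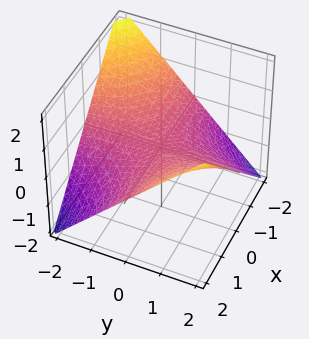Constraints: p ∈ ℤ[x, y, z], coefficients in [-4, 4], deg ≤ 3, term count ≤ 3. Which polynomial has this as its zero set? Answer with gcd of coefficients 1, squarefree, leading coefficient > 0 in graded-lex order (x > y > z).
First, degree: a hyperbolic paraboloid; a quadric, so deg p = 2.
Next, checking where it meets the axes: the visible x-axis segment lies entirely on the surface; every point of the y-axis in the box is on the surface; it crosses the z-axis at the gridline z = 0.
Finally, together with the visible shape, these determine p as stated.

x*y - 2*z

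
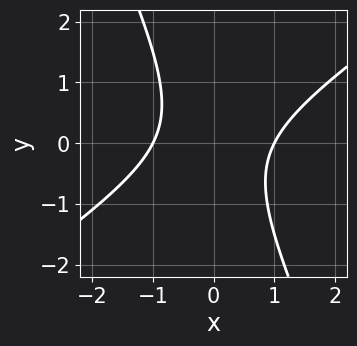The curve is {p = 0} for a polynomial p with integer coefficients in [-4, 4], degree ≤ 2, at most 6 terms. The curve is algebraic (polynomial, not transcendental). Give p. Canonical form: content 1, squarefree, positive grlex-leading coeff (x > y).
First, degree: no degree-1 curve has this shape, so deg p = 2.
Then, reading off the gridlines: the x-axis gridline crossings are at x ∈ {-1, 1}; it misses every integer gridline on the y-axis.
Finally, together with the visible shape, these determine p as stated.

3*x^2 - 3*x*y - 2*y^2 - 3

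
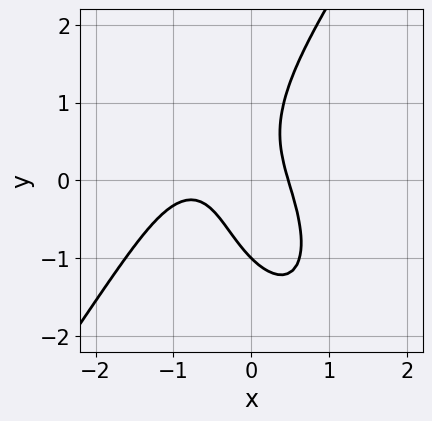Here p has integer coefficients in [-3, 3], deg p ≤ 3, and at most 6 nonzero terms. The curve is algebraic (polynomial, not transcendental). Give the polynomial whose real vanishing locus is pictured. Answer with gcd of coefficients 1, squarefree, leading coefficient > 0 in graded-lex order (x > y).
The degree is 3 — a generic line meets the curve in up to 3 points.
Against the integer gridlines: one y-axis crossing is at y = -1.
Assembling these constraints gives the stated polynomial.

3*x^3 - y^3 + 3*x^2 + 3*x*y - 1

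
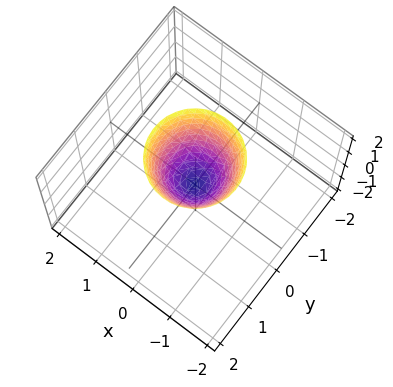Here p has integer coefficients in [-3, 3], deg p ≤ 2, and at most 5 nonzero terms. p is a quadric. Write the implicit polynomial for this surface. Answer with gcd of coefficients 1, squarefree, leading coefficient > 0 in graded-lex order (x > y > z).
Degree: a paraboloid; a quadric, so deg p = 2.
Symmetries: rotational symmetry about the z-axis ⇒ p depends on x, y only through x² + y².
Checking where it meets the axes: one y-axis crossing is at y = 0; one x-axis crossing is at x = 0; a circular section at z = 1 has radius between 0 and 1; one z-axis crossing is at z = 0.
Putting this together gives p.

2*x^2 + 2*y^2 - z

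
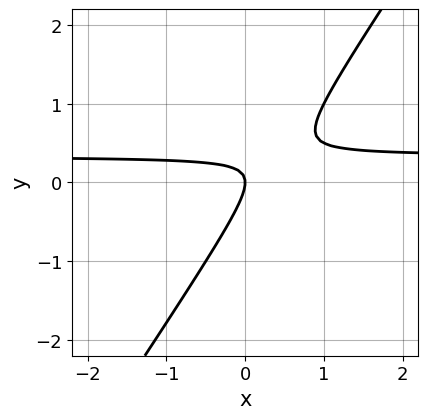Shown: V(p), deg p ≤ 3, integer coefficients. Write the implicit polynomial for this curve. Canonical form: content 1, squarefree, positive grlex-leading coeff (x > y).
deg p = 2.
From the visible intercepts: it crosses the y-axis at the gridline y = 0; it crosses the x-axis at the gridline x = 0.
Matching integer coefficients to the picture gives p.

3*x*y - 2*y^2 - x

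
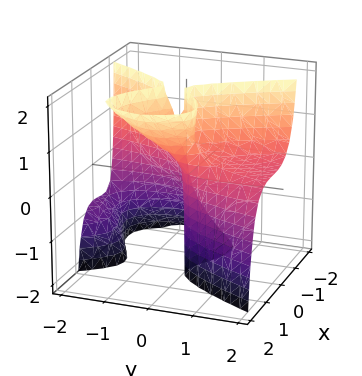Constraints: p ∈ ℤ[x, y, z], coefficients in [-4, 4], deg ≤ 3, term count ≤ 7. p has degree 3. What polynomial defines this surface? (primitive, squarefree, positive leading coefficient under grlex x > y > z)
First, deg p = 3.
Then, from the visible intercepts: it meets the x-axis at x = 0 (among the integer gridlines); the visible z-axis segment lies entirely on the surface; one y-axis crossing is at y = 0.
Finally, the integer polynomial consistent with all of this is the stated p.

3*x^3 - 3*x^2*z + 2*y^2*z + 2*y*z - 2*y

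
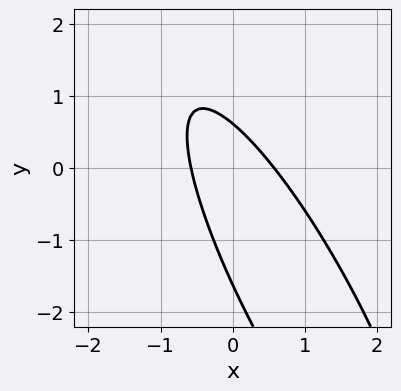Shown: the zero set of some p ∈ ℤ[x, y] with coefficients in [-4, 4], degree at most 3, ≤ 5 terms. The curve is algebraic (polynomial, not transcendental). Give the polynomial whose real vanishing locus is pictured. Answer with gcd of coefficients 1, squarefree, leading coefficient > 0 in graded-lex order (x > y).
3*x^2 + 3*x*y + y^2 + y - 1

(a) The degree is 2 — a generic line meets the curve in up to 2 points.
(b) Matching integer coefficients to the picture gives p.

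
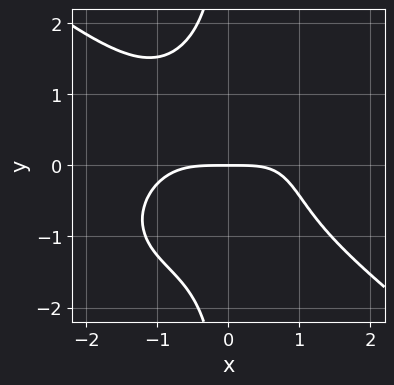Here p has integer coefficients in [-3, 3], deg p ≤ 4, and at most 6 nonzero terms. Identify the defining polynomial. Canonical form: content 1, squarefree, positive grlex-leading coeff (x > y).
1. The degree is 4 — a generic line meets the curve in up to 4 points.
2. From the visible intercepts: it meets the y-axis at y = 0 (among the integer gridlines); one x-axis crossing is at x = 0.
3. Together with the visible shape, these determine p as stated.

x^4 + 2*x*y^3 - x*y + 3*y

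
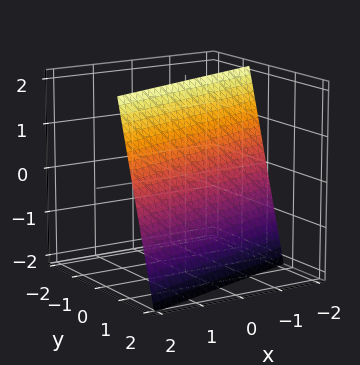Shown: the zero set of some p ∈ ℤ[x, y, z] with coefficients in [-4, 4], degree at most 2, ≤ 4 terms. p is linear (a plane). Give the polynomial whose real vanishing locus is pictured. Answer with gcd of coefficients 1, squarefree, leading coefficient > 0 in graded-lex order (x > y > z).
x - 3*y - z + 2

First, the degree is 1 — the surface is flat (a plane).
Next, observable constraints: it meets the x-axis at x = -2 (among the integer gridlines); one z-axis crossing is at z = 2.
Finally, together with the visible shape, these determine p as stated.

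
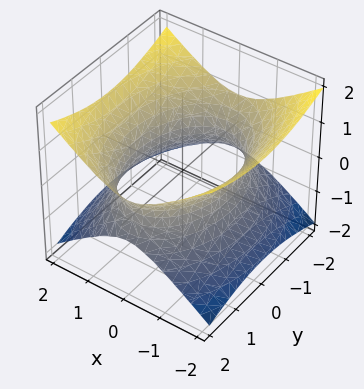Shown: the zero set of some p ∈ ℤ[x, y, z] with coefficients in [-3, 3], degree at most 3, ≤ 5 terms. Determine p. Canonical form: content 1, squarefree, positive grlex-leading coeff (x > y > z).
2*x^2 + y^2 - 3*z^2 - 3

1. deg p = 2. One connected sheet with a waist; a quadric.
2. Symmetries: mirror symmetry x ↦ −x ⇒ only even powers of x; it's symmetric under y → −y, forcing even powers of y; the z ↦ −z reflection is a symmetry, so z appears only in even powers.
3. Observable constraints: no z-intercept at any integer in the box.
4. Assembling these constraints gives the stated polynomial.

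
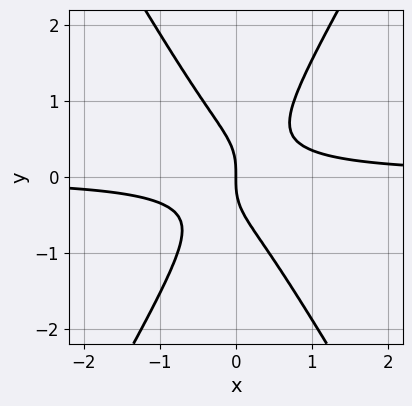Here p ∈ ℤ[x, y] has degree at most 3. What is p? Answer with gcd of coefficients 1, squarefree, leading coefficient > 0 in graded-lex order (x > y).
(a) Degree: no degree-2 curve has this shape, so deg p = 3.
(b) Observable constraints: it meets the x-axis at x = 0 (among the integer gridlines); it crosses the y-axis at the gridline y = 0.
(c) Assembling these constraints gives the stated polynomial.

3*x^2*y - y^3 - x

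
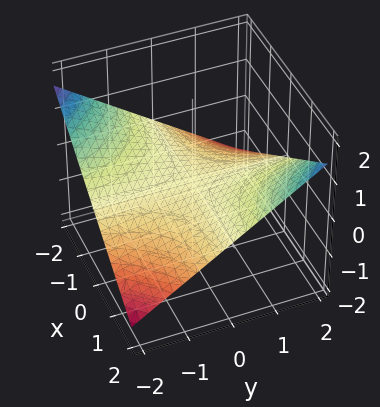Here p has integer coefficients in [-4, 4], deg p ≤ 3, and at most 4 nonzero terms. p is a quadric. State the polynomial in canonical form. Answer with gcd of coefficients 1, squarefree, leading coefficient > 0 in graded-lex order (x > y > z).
x*y - 3*z

(a) The degree is 2 — a hyperbolic paraboloid; a quadric.
(b) From the visible intercepts: it meets the z-axis at z = 0 (among the integer gridlines); the visible y-axis segment lies entirely on the surface; every point of the x-axis in the box is on the surface.
(c) Fitting integer coefficients to these (and the overall shape) gives p.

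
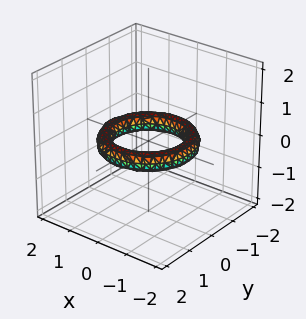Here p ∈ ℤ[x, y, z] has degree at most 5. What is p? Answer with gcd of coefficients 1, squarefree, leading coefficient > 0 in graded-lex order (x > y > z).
x^4 + 2*x^2*y^2 + y^4 - 3*x^2 - 3*y^2 + 3*z^2 + 2

First, deg p = 4. The shape is more complex than any degree-3 surface.
Then, by symmetry, every cross-section ⟂ z is a circle, so x, y appear only via x² + y².
Next, checking where it meets the axes: a circular section at z = 0 has radius exactly 1; the x-axis gridline crossings are at x ∈ {-1, 1}.
Finally, assembling these constraints gives the stated polynomial. Check: (0, -1, 0) on the y-axis lies on the surface, and p(0, -1, 0) = 0. ✓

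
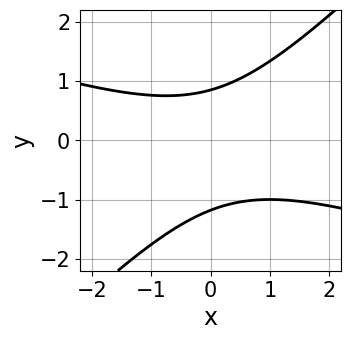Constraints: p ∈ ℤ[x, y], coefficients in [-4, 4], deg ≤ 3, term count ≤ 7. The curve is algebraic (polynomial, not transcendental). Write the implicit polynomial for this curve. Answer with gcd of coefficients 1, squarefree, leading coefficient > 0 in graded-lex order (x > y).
x^2 + 2*x*y - 3*y^2 - y + 3

1. Degree: no degree-1 curve has this shape, so deg p = 2.
2. From the visible intercepts: it misses every integer gridline on the x-axis.
3. Solving for integer coefficients yields p as stated.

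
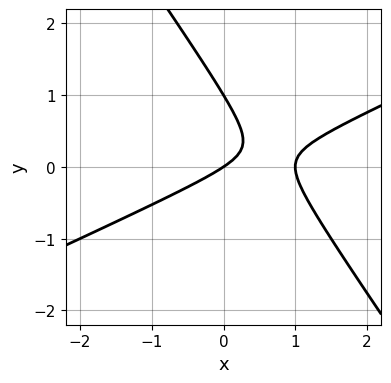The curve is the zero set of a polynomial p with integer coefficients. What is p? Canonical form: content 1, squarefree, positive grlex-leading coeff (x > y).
deg p = 2.
Reading off the gridlines: the x-axis gridline crossings are at x ∈ {0, 1}; the y-axis gridline crossings are at y ∈ {0, 1}.
Assembling these constraints gives the stated polynomial.

2*x^2 - 3*x*y - 3*y^2 - 2*x + 3*y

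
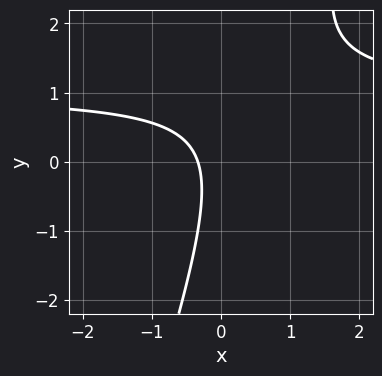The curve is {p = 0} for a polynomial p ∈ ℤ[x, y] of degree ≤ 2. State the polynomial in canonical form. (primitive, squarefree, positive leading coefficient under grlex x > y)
3*x*y - y^2 - 3*x - 1

1. Degree: no degree-1 curve has this shape, so deg p = 2.
2. From the visible intercepts: it misses every integer gridline on the y-axis.
3. The integer polynomial consistent with all of this is the stated p.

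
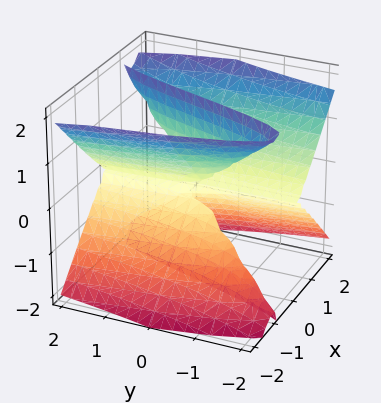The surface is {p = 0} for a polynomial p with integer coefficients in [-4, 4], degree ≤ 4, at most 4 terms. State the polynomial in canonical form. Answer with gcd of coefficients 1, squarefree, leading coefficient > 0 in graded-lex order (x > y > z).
Degree: the shape is more complex than any degree-2 surface, so deg p = 3.
Against the integer gridlines: every point of the z-axis in the box is on the surface; the visible y-axis segment lies entirely on the surface.
Solving for integer coefficients yields p as stated.

3*x^3 - 3*x*z^2 + y*z^2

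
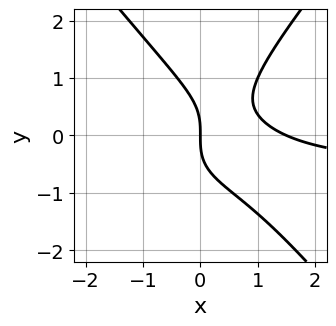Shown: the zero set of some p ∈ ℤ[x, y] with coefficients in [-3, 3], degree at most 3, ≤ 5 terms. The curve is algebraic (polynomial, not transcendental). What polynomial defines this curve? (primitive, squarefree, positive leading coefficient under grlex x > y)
3*x^2*y - 2*y^3 + 2*x^2 - 3*x

Degree: the shape is more complex than any degree-2 curve, so deg p = 3.
Checking where it meets the axes: it crosses the y-axis at the gridline y = 0; one x-axis crossing is at x = 0.
These observations pin down the coefficients.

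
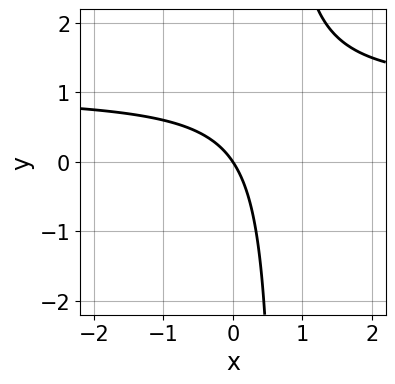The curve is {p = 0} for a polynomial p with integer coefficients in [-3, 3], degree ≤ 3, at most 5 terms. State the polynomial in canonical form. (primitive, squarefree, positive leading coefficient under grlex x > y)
3*x*y - 3*x - 2*y

1. The degree is 2 — the shape is more complex than any degree-1 curve.
2. From the visible intercepts: one x-axis crossing is at x = 0; one y-axis crossing is at y = 0.
3. Matching integer coefficients to the picture gives p.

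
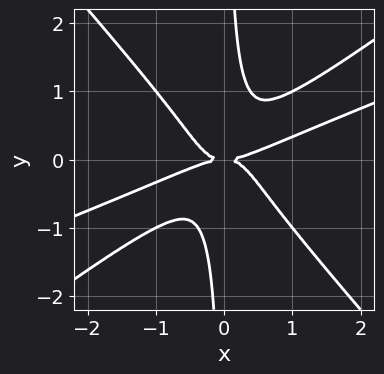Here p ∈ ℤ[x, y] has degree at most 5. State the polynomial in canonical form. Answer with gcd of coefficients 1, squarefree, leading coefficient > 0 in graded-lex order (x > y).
First, the degree is 4 — a generic line meets the curve in up to 4 points.
Then, reading off the gridlines: it meets the x-axis at x = 0 (among the integer gridlines); one y-axis crossing is at y = 0.
Finally, the integer polynomial consistent with all of this is the stated p.

x^4 - 3*x^3*y + 3*x*y^3 - y^2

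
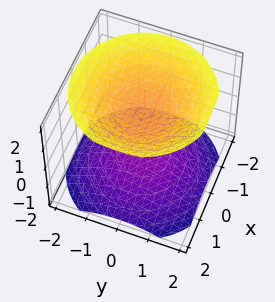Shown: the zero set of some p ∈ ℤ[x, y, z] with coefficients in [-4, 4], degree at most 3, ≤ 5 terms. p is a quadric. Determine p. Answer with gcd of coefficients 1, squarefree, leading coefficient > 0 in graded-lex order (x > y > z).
1. There are 2 components. They look like related sheets of one shape, so recover p as a whole.
2. The degree is 2 — two separate bowl-shaped sheets opening away from each other; a quadric.
3. Symmetries: it's symmetric under z → −z, forcing even powers of z; the surface is invariant under rotation about z: p = q(x² + y², z).
4. From the visible intercepts: it misses every integer gridline on the y-axis; the surface avoids every integer x-axis point in the box; the z-axis gridline crossings are at z ∈ {-1, 1}.
5. Fitting integer coefficients to these (and the overall shape) gives p.

2*x^2 + 2*y^2 - 3*z^2 + 3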